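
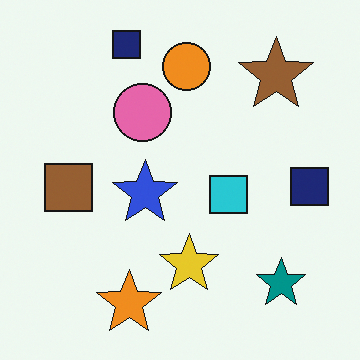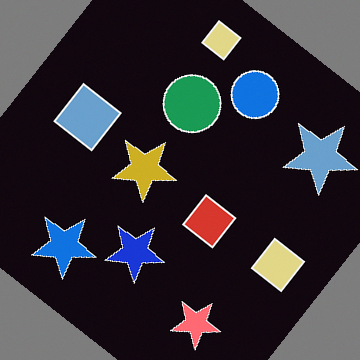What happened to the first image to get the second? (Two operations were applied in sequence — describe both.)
This is the original image rotated clockwise by a large amount — several tens of degrees, then color-inverted (negative).

Every shape is tilted by the same angle and the image corners show triangular fill wedges — a whole-image rotation by a non-right angle. The light background has become dark and every shape's color is its complement — a photographic negative.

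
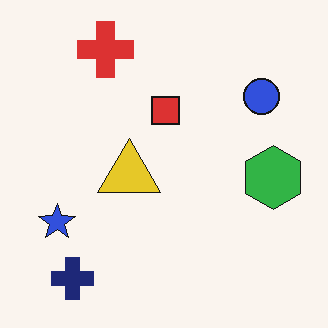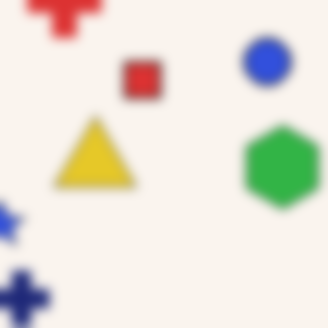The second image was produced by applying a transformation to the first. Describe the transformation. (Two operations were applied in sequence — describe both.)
It was cropped slightly and scaled back up, then strongly gaussian-blurred.

The visible shapes are larger and the field of view is narrower; shapes near the original edges may be partly or wholly outside the frame — a crop-and-rescale. Shape edges and outlines are uniformly softened across the whole image.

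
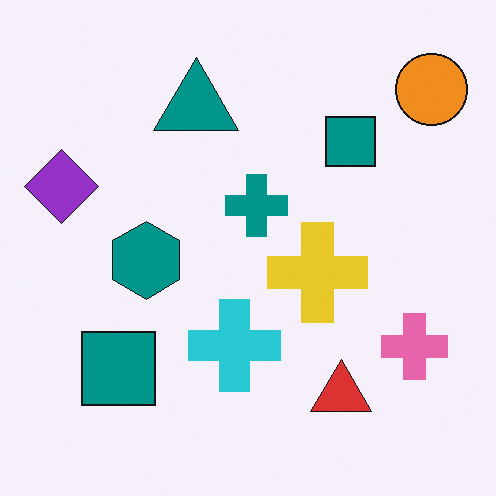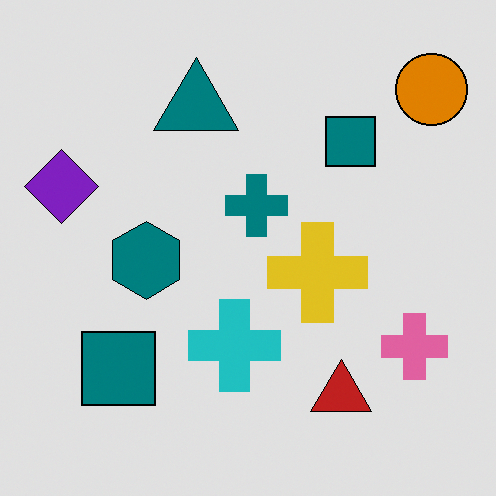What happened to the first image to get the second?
Moderately posterized.

Each flat color has snapped to a coarser quantized level — most visibly, the near-white background has dropped to a flat grey.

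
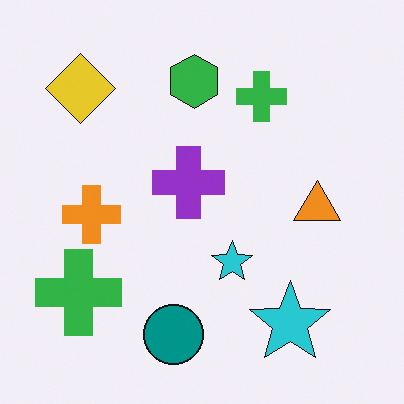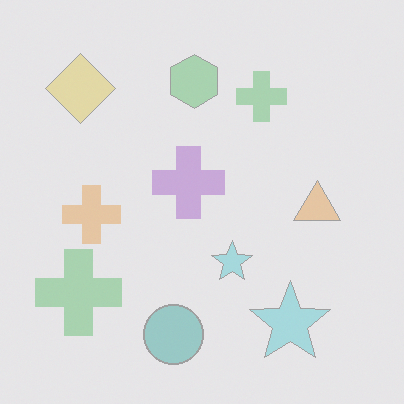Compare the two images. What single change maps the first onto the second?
It was washed out (contrast reduced).

Tones are pushed toward mid-grey across the whole image — a global contrast change.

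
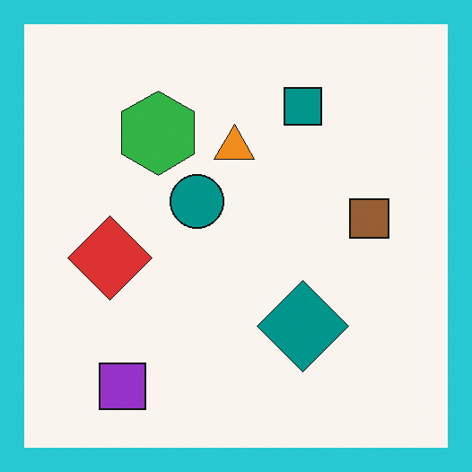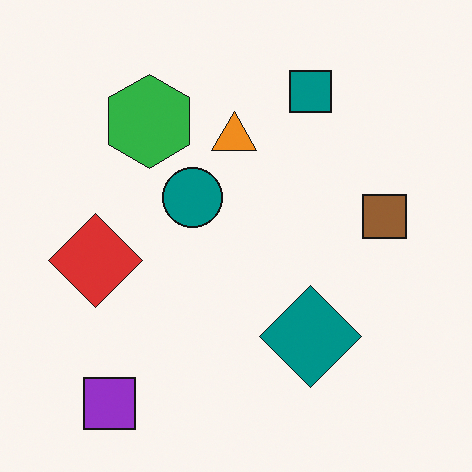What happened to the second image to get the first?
The transformation is: framed with a cyan border.

A solid cyan frame runs around the edge of the first image, with the content slightly shrunk inside it.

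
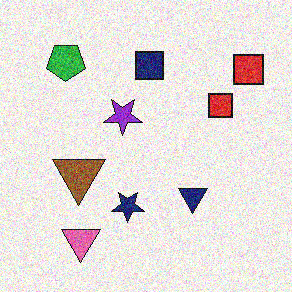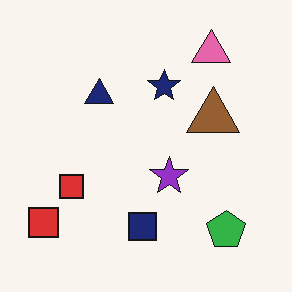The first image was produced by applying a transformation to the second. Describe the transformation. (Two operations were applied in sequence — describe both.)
The image was rotated 180°, then degraded with a thick layer of grain.

The green pentagon sits in the bottom-right of the second image and the top-left of the first — consistent with a whole-image 180° rotation. Random speckle covers the whole image, including the flat background.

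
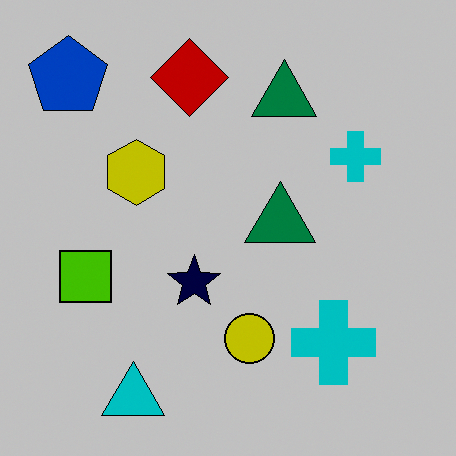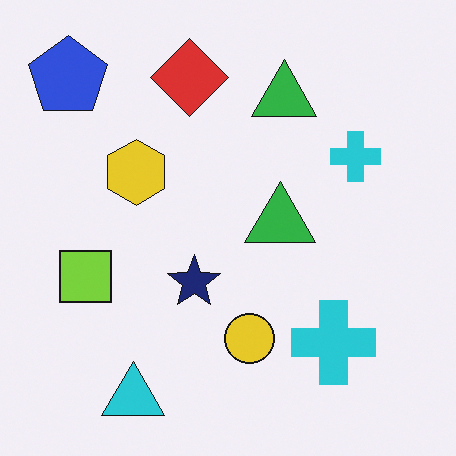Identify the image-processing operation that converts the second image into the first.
The transformation is: heavily posterized to just a handful of flat colors.

Each flat color has snapped to a coarser quantized level — most visibly, the near-white background has dropped to a flat grey.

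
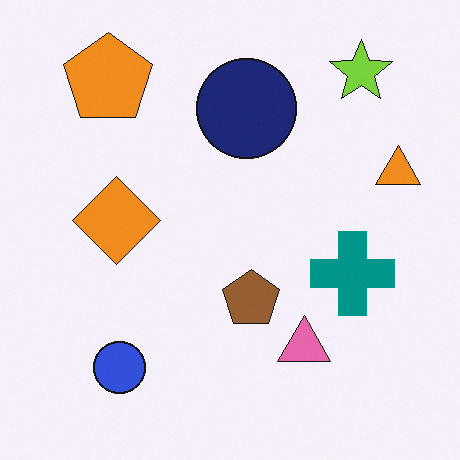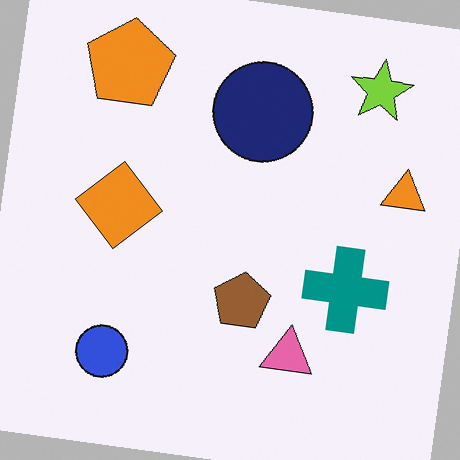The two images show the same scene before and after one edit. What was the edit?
Rotated clockwise by a few degrees.

Every shape is tilted by the same angle and the image corners show triangular fill wedges — a whole-image rotation by a non-right angle.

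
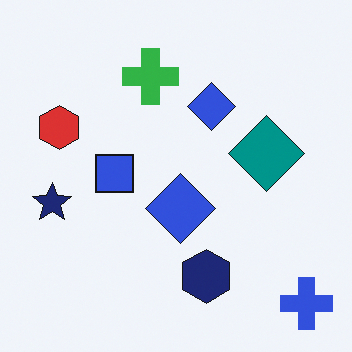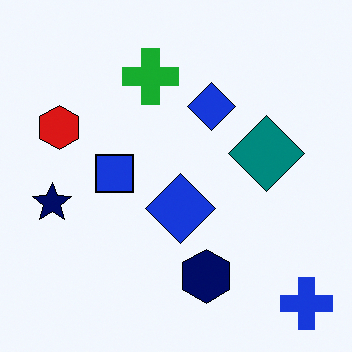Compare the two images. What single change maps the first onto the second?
The second image is the first given slightly increased contrast.

Tones are pushed away from mid-grey across the whole image — a global contrast change.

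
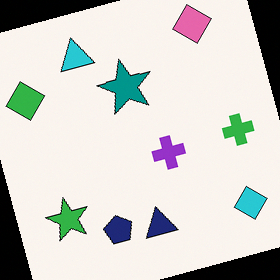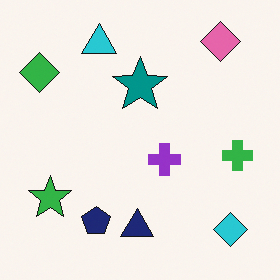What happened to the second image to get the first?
The image was rotated counter-clockwise by a clearly visible amount.

Every shape is tilted by the same angle and the image corners show triangular fill wedges — a whole-image rotation by a non-right angle.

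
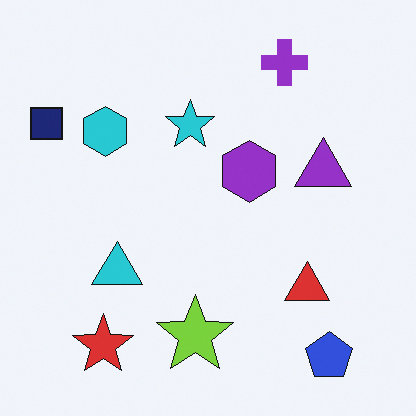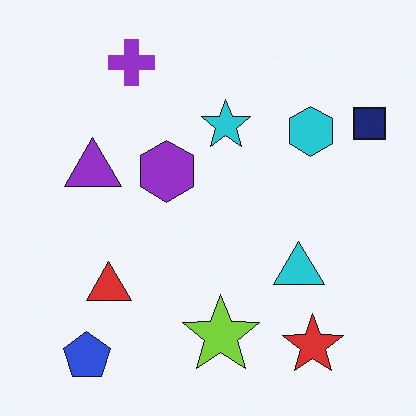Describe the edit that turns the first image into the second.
The transformation is: flipped horizontally (left ↔ right).

The navy square is in the top-left of the first image and the top-right of the second — shapes on opposite sides of the vertical midline have swapped in a mirror flip.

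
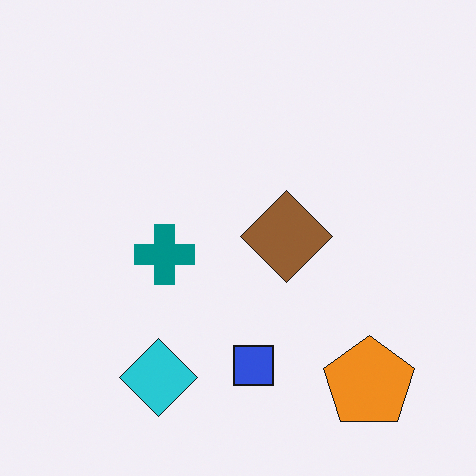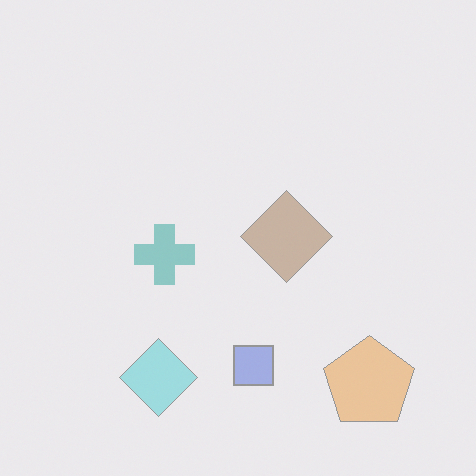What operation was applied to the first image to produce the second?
Given much lower contrast.

Tones are pushed toward mid-grey across the whole image — a global contrast change.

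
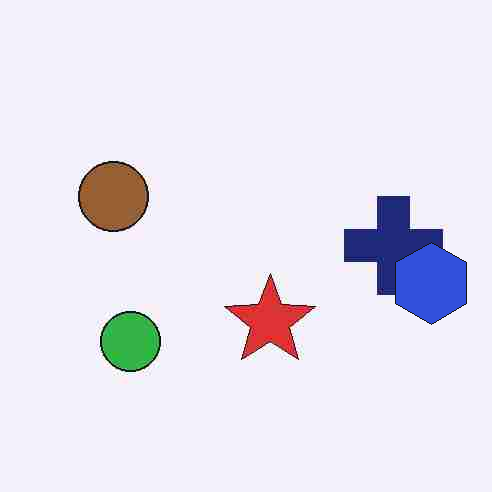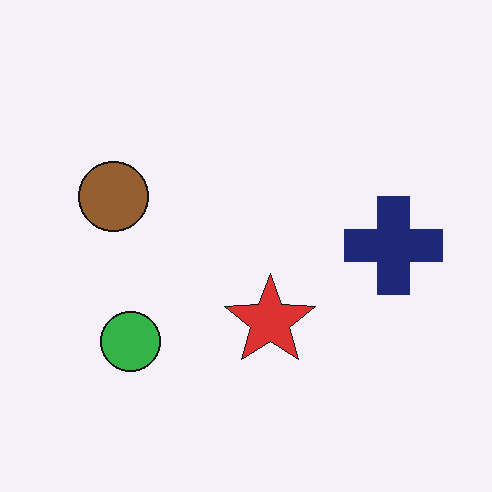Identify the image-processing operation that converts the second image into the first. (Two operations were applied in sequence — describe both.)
The transformation is: degraded with heavy JPEG compression, then overlaid with an additional blue hexagon.

Blocky 8×8 compression artifacts appear around shape edges and the flat background shows ringing — characteristic JPEG degradation. A blue hexagon appears in the first image that is absent from the second.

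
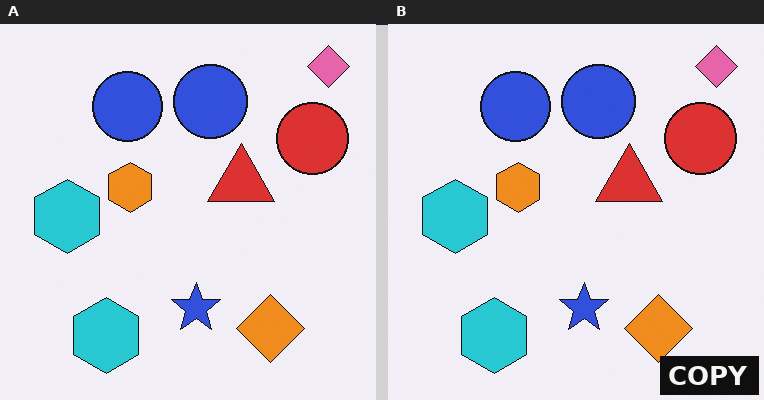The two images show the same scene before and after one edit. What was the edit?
The transformation is: watermarked with the text "COPY" in the lower-right corner.

A dark label reading "COPY" appears in the lower-right corner.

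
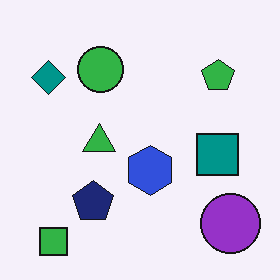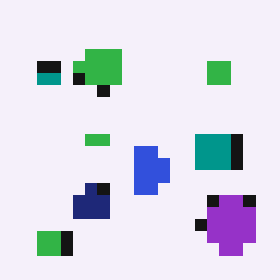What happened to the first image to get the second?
It was heavily pixelated into large blocks.

Shapes are reduced to large square blocks; fine edges and outlines are lost — a downscale-then-upscale (mosaic) effect.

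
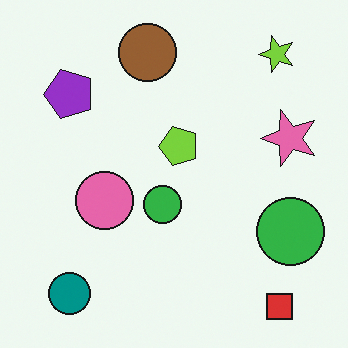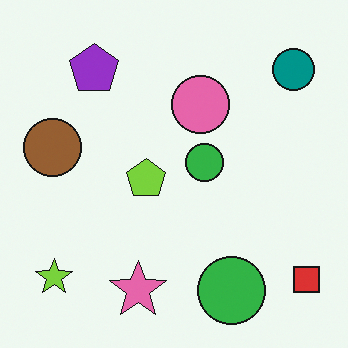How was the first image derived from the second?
The first image is the second transposed (reflected across the top-left ↔ bottom-right diagonal).

Shapes have swapped their row and column positions — what was in the top-right is now in the bottom-left — a diagonal reflection.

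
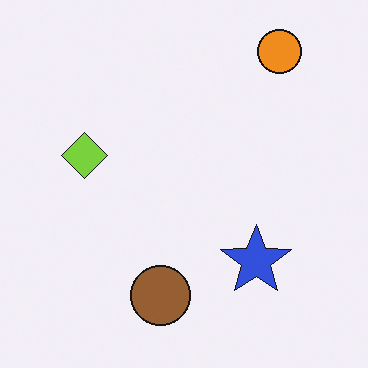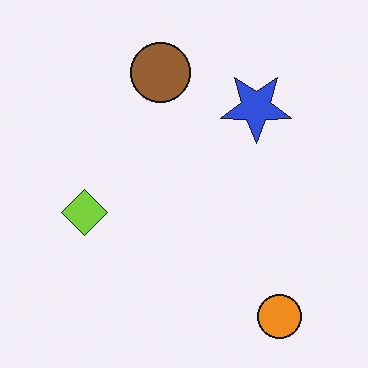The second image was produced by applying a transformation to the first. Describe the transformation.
It was flipped vertically (top ↔ bottom).

The orange circle is in the top-right of the first image and the bottom-right of the second — shapes on opposite sides of the horizontal midline have swapped in a mirror flip.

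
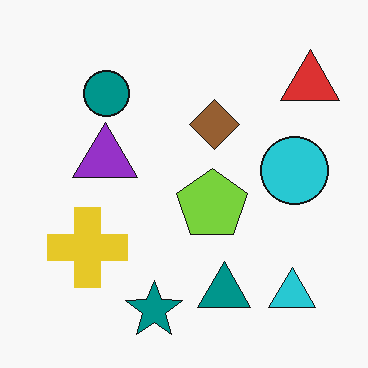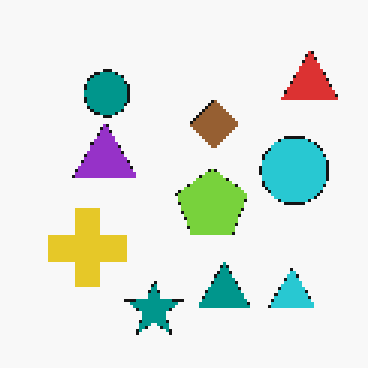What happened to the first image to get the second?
It was mildly pixelated.

Shapes are reduced to large square blocks; fine edges and outlines are lost — a downscale-then-upscale (mosaic) effect.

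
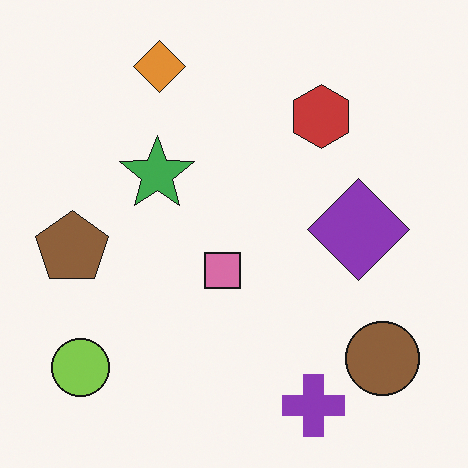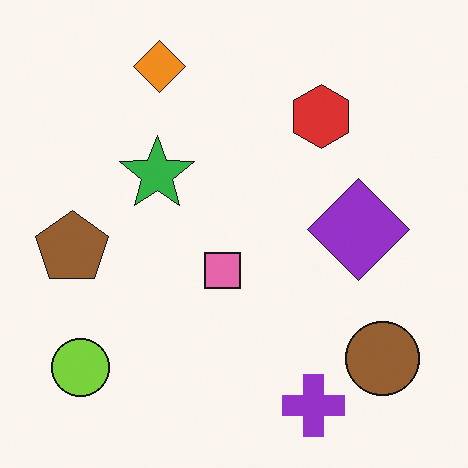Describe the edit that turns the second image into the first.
Slightly desaturated.

All colors are more muted and greyish — a global saturation change.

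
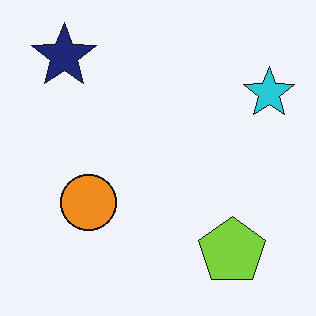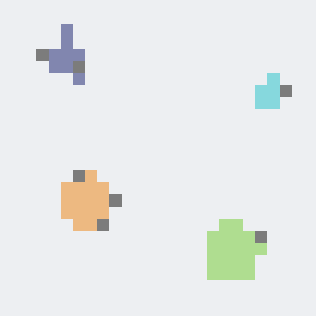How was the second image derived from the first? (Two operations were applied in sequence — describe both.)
This is the original image coarsely pixelated, then given much lower contrast.

Shapes are reduced to large square blocks; fine edges and outlines are lost — a downscale-then-upscale (mosaic) effect. Tones are pushed toward mid-grey across the whole image — a global contrast change.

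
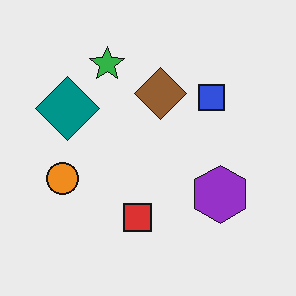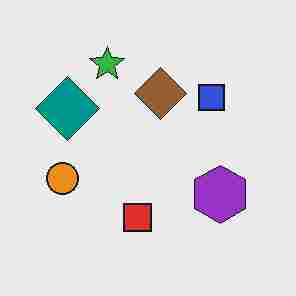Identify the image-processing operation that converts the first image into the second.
It was heavily JPEG-compressed with obvious blocking artifacts.

Blocky 8×8 compression artifacts appear around shape edges and the flat background shows ringing — characteristic JPEG degradation.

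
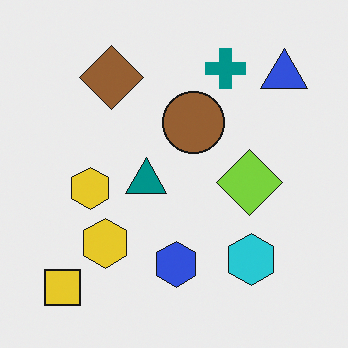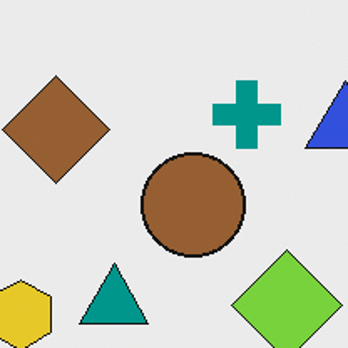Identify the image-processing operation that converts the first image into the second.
It was cropped to a noticeably smaller region and rescaled.

The visible shapes are larger and the field of view is narrower; shapes near the original edges may be partly or wholly outside the frame — a crop-and-rescale.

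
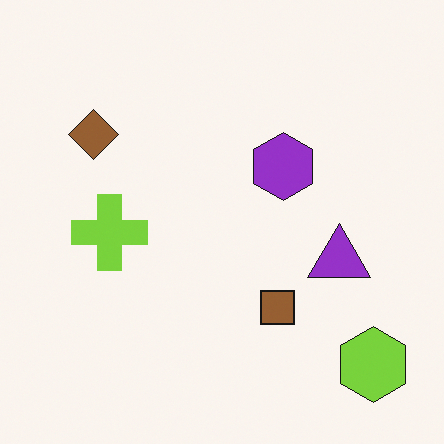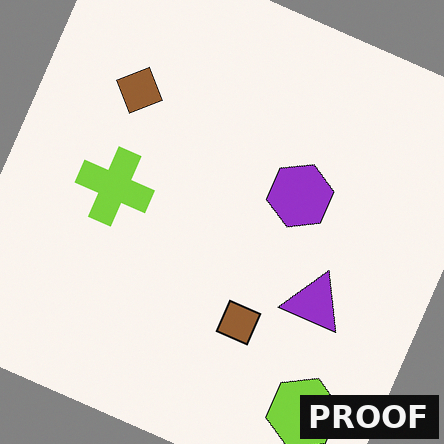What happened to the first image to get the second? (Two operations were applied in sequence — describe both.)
The second image is the first rotated clockwise by a moderate amount, then watermarked with the text "PROOF" in the lower-right corner.

Every shape is tilted by the same angle and the image corners show triangular fill wedges — a whole-image rotation by a non-right angle. A dark label reading "PROOF" appears in the lower-right corner.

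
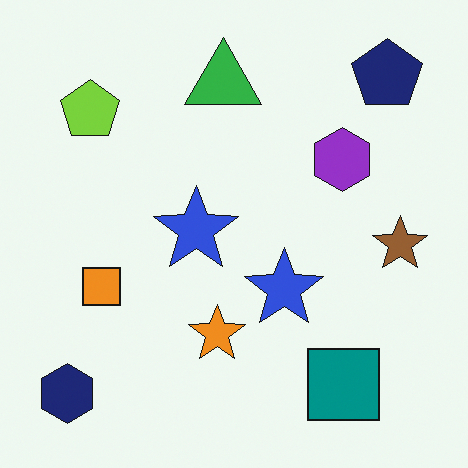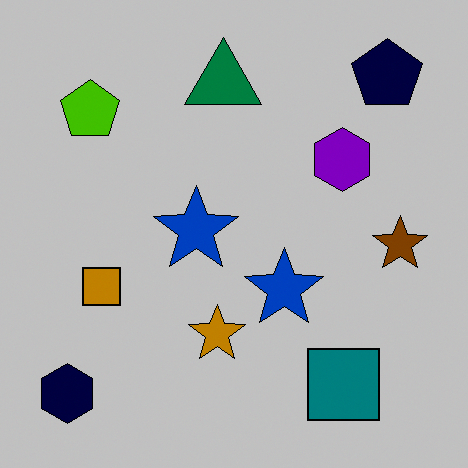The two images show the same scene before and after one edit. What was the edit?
The second image is the first heavily posterized to just a handful of flat colors.

Each flat color has snapped to a coarser quantized level — most visibly, the near-white background has dropped to a flat grey.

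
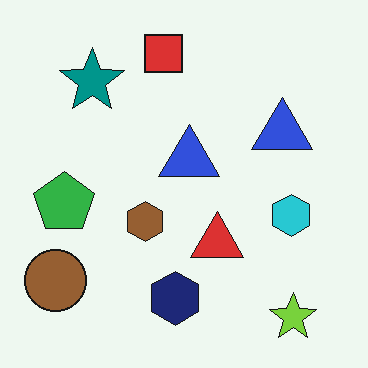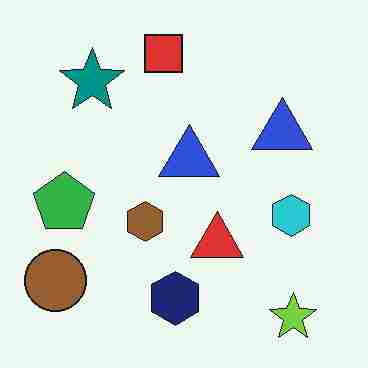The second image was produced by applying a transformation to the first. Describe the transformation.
Degraded with heavy JPEG compression.

Blocky 8×8 compression artifacts appear around shape edges and the flat background shows ringing — characteristic JPEG degradation.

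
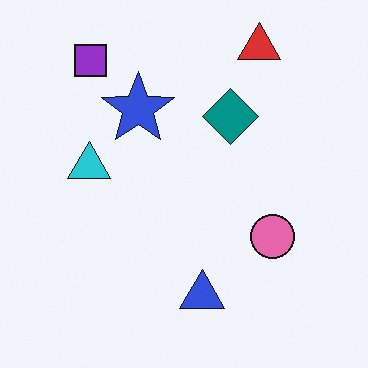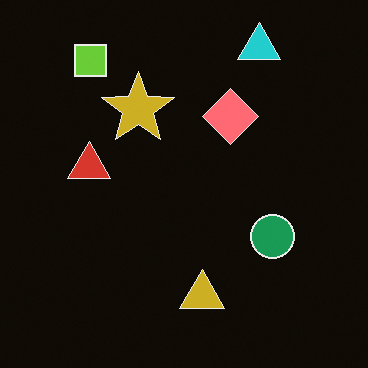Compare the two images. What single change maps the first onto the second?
It was color-inverted (negative).

The light background has become dark and every shape's color is its complement — a photographic negative.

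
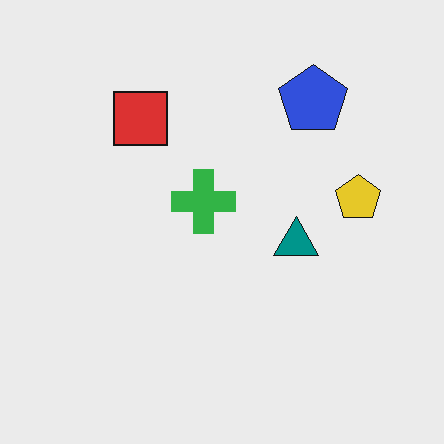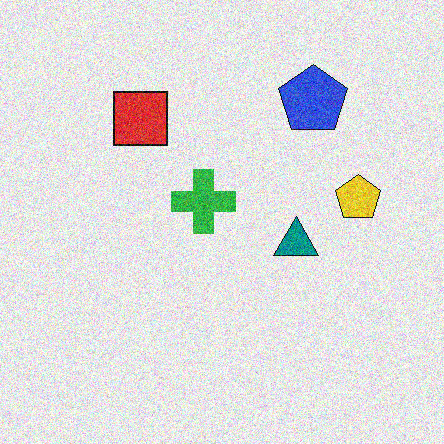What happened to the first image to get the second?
The transformation is: degraded with a thick layer of grain.

Random speckle covers the whole image, including the flat background.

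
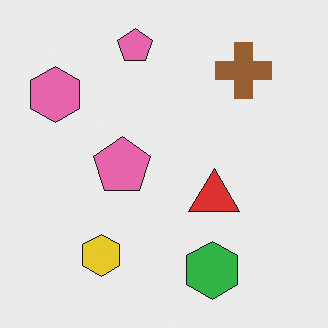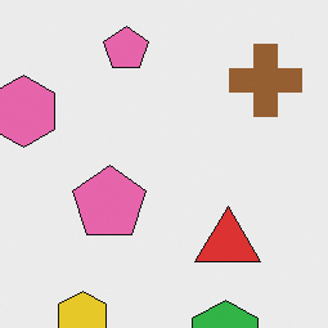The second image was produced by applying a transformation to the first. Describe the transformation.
Cropped to a modestly smaller region and rescaled.

The visible shapes are larger and the field of view is narrower; shapes near the original edges may be partly or wholly outside the frame — a crop-and-rescale.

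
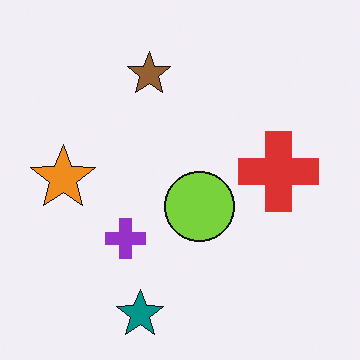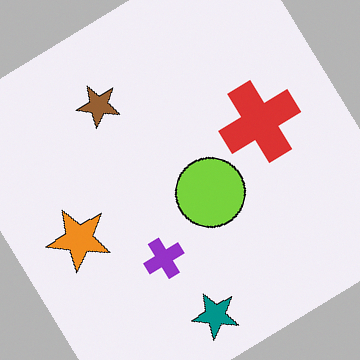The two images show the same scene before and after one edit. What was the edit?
The image was rotated counter-clockwise by a large amount — several tens of degrees.

Every shape is tilted by the same angle and the image corners show triangular fill wedges — a whole-image rotation by a non-right angle.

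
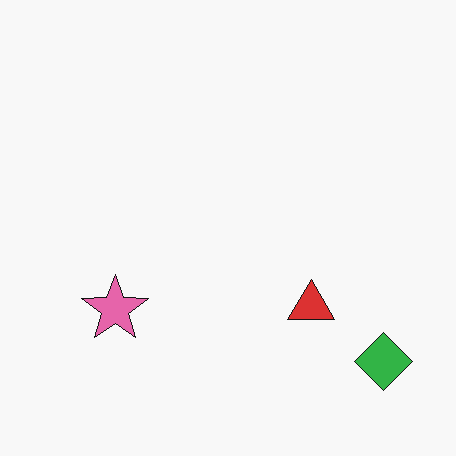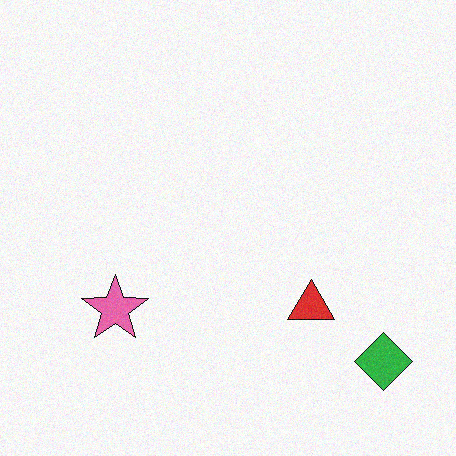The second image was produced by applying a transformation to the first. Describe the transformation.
The image was degraded with a light layer of grain.

Random speckle covers the whole image, including the flat background.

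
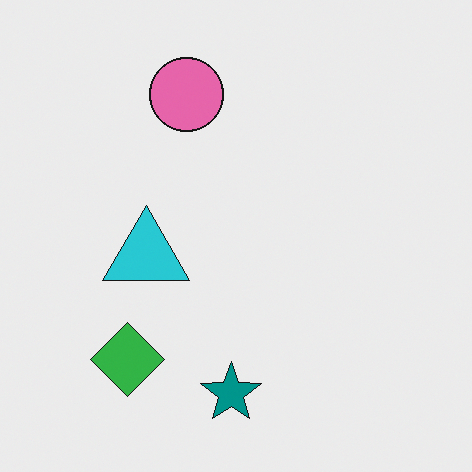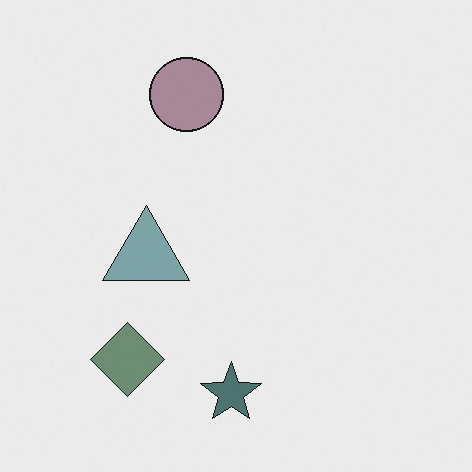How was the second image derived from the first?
The image was heavily desaturated.

All colors are more muted and greyish — a global saturation change.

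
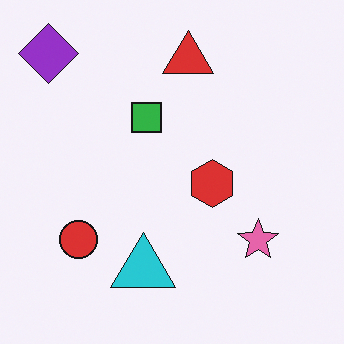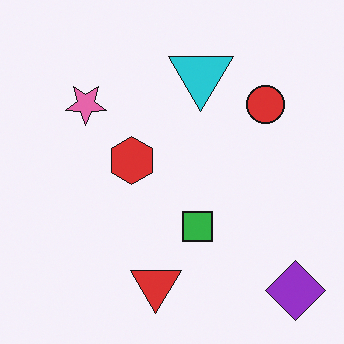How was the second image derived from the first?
It was rotated 180°.

The purple diamond sits in the top-left of the first image and the bottom-right of the second — consistent with a whole-image 180° rotation.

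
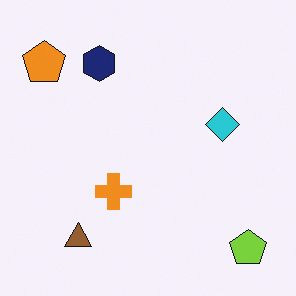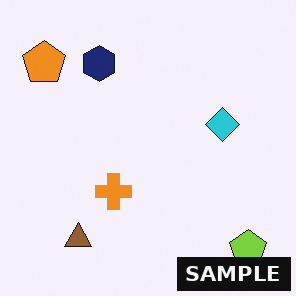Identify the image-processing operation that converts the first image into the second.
Watermarked with the text "SAMPLE" in the lower-right corner.

A dark label reading "SAMPLE" appears in the lower-right corner.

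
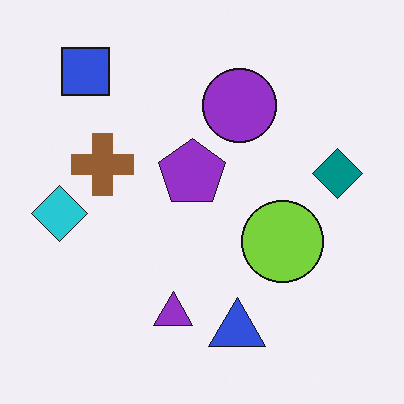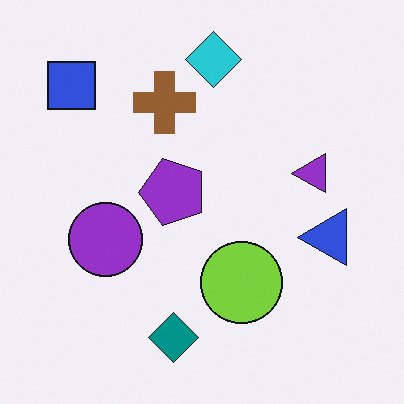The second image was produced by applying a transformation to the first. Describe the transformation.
This is the original image transposed (reflected across the top-left ↔ bottom-right diagonal).

Shapes have swapped their row and column positions — what was in the top-right is now in the bottom-left — a diagonal reflection.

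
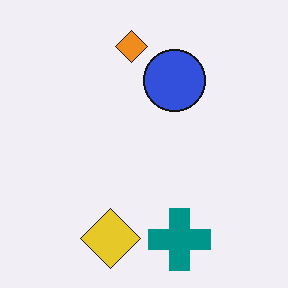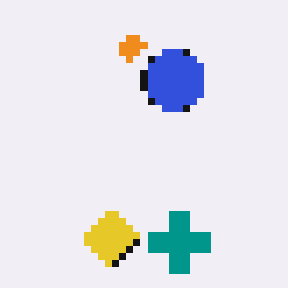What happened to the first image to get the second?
Pixelated into visible square blocks.

Shapes are reduced to large square blocks; fine edges and outlines are lost — a downscale-then-upscale (mosaic) effect.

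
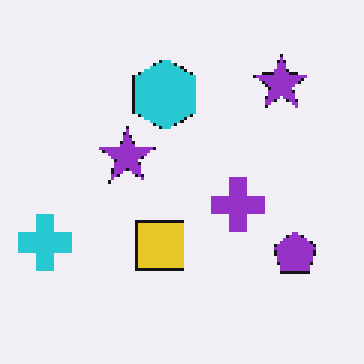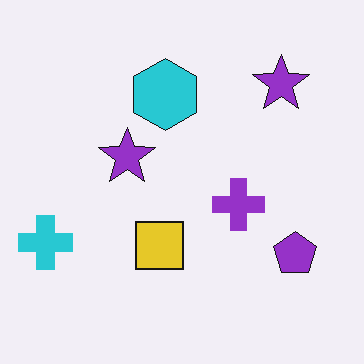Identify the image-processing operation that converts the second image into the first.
The first image is the second mildly pixelated.

Shapes are reduced to large square blocks; fine edges and outlines are lost — a downscale-then-upscale (mosaic) effect.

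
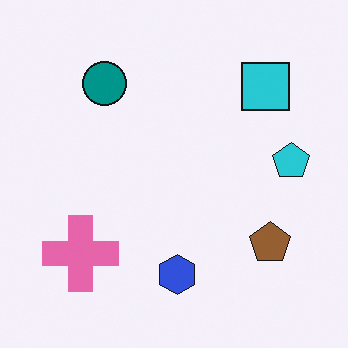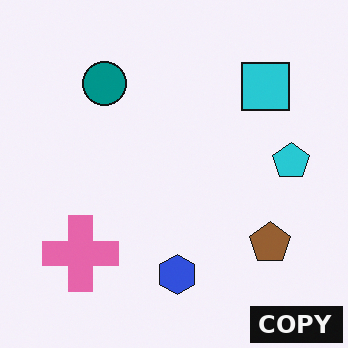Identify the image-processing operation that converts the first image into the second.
The transformation is: watermarked with the text "COPY" in the lower-right corner.

A dark label reading "COPY" appears in the lower-right corner.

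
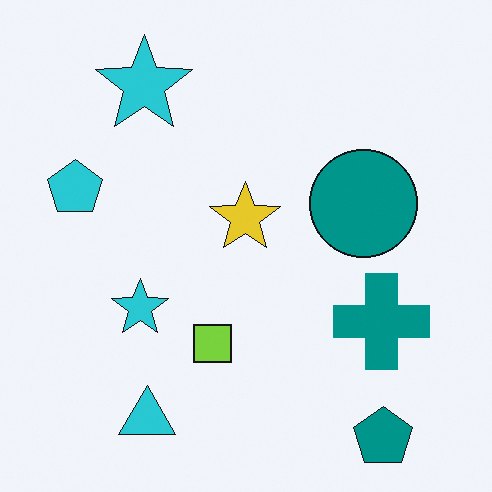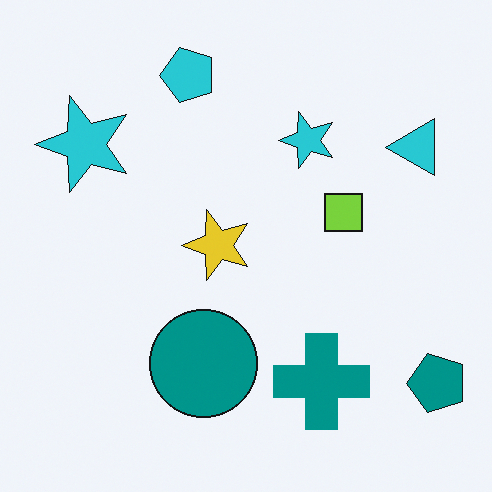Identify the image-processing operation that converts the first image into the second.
This is the original image transposed (reflected across the top-left ↔ bottom-right diagonal).

Shapes have swapped their row and column positions — what was in the top-right is now in the bottom-left — a diagonal reflection.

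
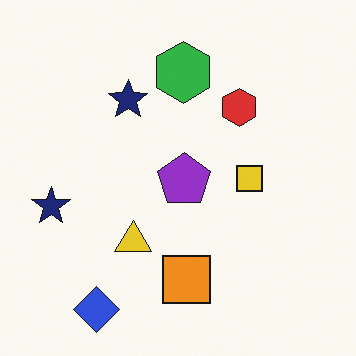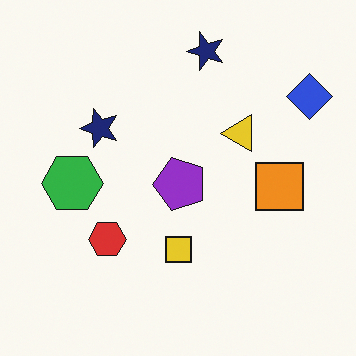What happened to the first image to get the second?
The second image is the first transposed (reflected across the top-left ↔ bottom-right diagonal).

Shapes have swapped their row and column positions — what was in the top-right is now in the bottom-left — a diagonal reflection.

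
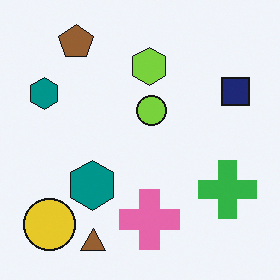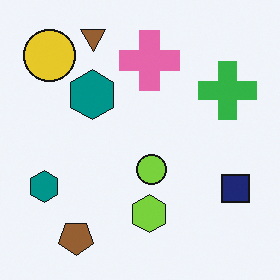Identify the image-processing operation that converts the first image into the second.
The image was flipped vertically (top ↔ bottom).

The brown triangle is in the bottom-left of the first image and the top-left of the second — shapes on opposite sides of the horizontal midline have swapped in a mirror flip.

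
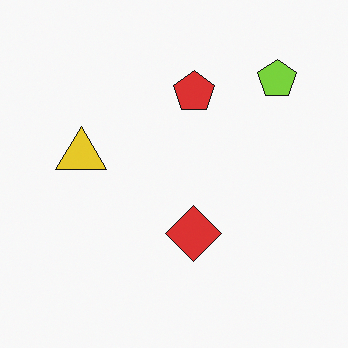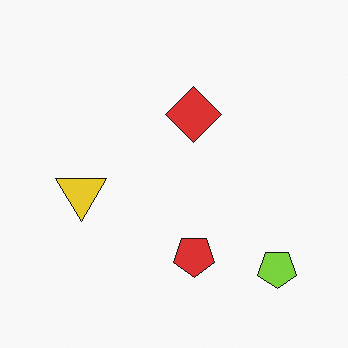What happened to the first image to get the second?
The image was flipped vertically (top ↔ bottom).

The lime pentagon is in the top-right of the first image and the bottom-right of the second — shapes on opposite sides of the horizontal midline have swapped in a mirror flip.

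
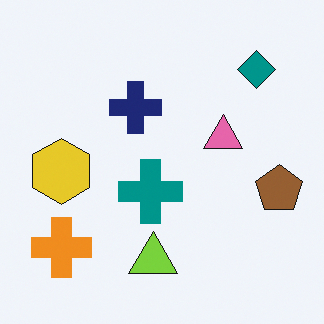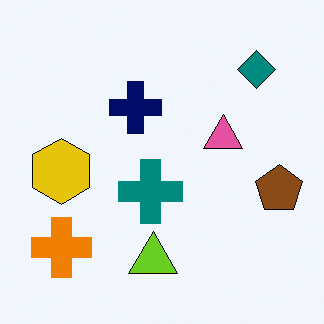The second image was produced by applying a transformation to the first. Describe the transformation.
This is the original image given slightly increased contrast.

Tones are pushed away from mid-grey across the whole image — a global contrast change.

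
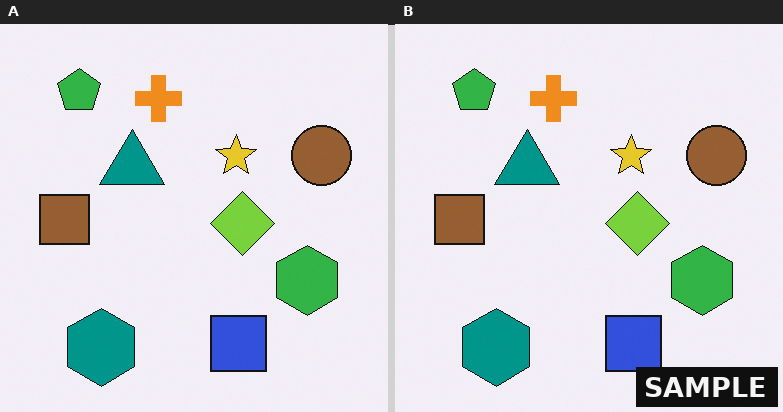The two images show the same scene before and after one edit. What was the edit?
Watermarked with the text "SAMPLE" in the lower-right corner.

A dark label reading "SAMPLE" appears in the lower-right corner.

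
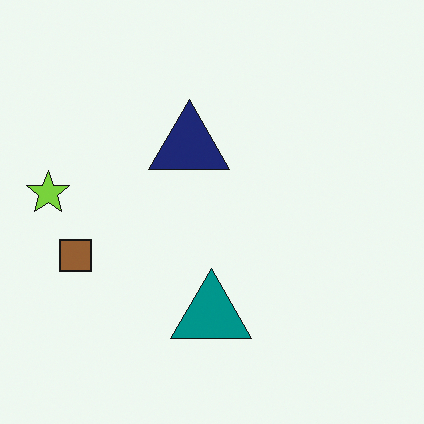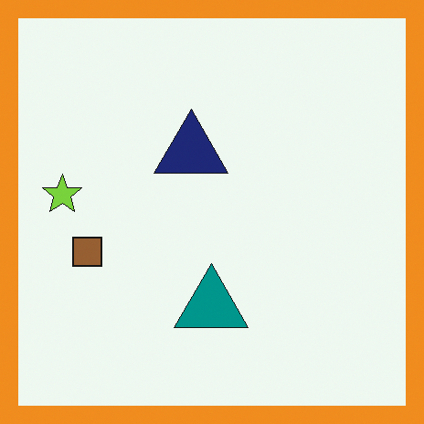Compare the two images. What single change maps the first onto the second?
Framed with a orange border.

A solid orange frame runs around the edge of the second image, with the content slightly shrunk inside it.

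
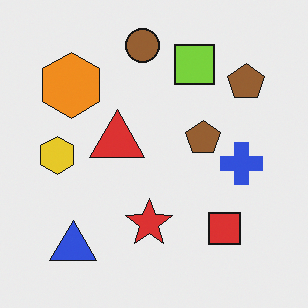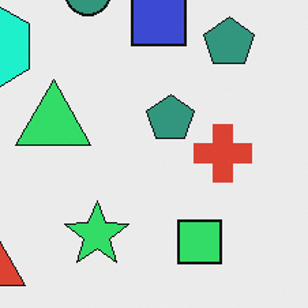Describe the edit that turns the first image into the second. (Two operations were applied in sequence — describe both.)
The transformation is: cropped to a modestly smaller region and rescaled, then hue-shifted by a moderate amount.

The visible shapes are larger and the field of view is narrower; shapes near the original edges may be partly or wholly outside the frame — a crop-and-rescale. Every shape's color has rotated by the same amount around the hue wheel — a uniform hue shift.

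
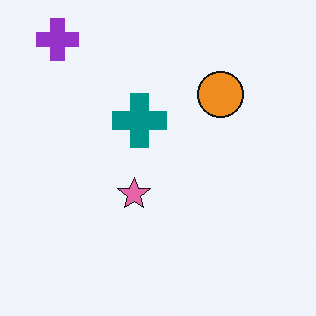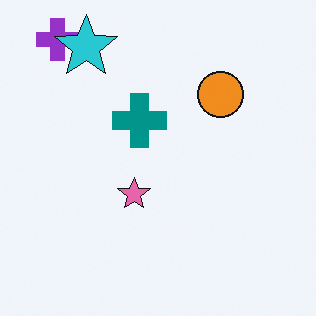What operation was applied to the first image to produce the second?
It was overlaid with an additional cyan star.

A cyan star appears in the second image that is absent from the first.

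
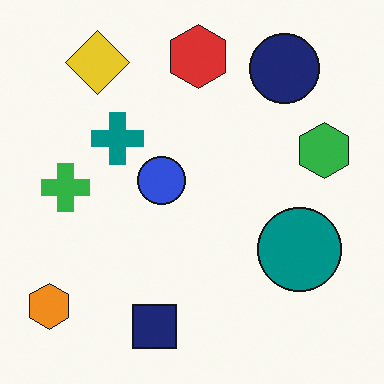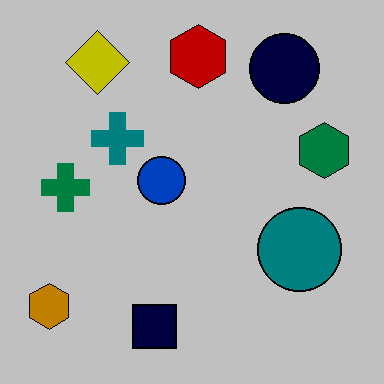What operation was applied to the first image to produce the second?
The second image is the first heavily posterized to just a handful of flat colors.

Each flat color has snapped to a coarser quantized level — most visibly, the near-white background has dropped to a flat grey.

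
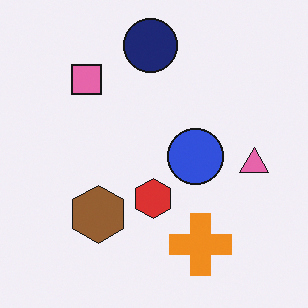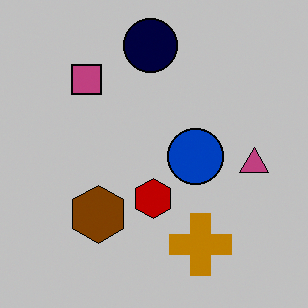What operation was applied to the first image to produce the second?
The image was aggressively posterized.

Each flat color has snapped to a coarser quantized level — most visibly, the near-white background has dropped to a flat grey.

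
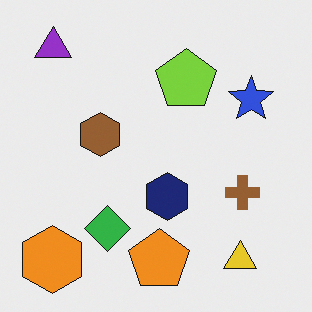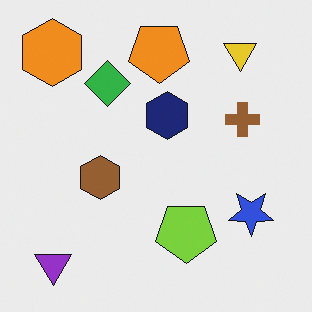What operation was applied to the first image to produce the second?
The image was flipped vertically (top ↔ bottom).

The purple triangle is in the top-left of the first image and the bottom-left of the second — shapes on opposite sides of the horizontal midline have swapped in a mirror flip.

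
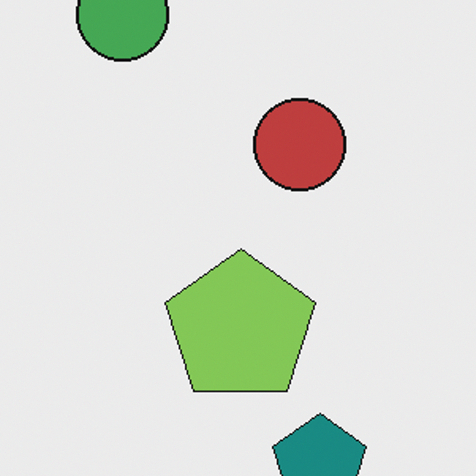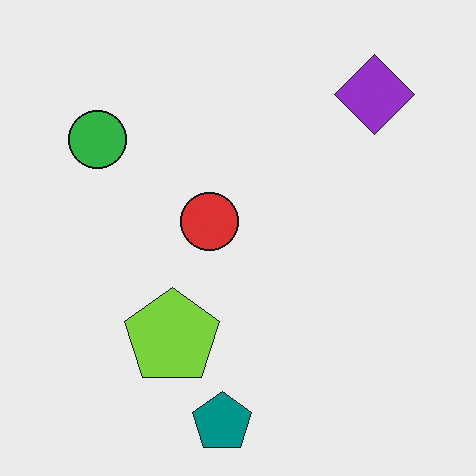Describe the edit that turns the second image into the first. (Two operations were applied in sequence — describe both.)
The image was cropped slightly and scaled back up, then slightly desaturated.

The visible shapes are larger and the field of view is narrower; shapes near the original edges may be partly or wholly outside the frame — a crop-and-rescale. All colors are more muted and greyish — a global saturation change.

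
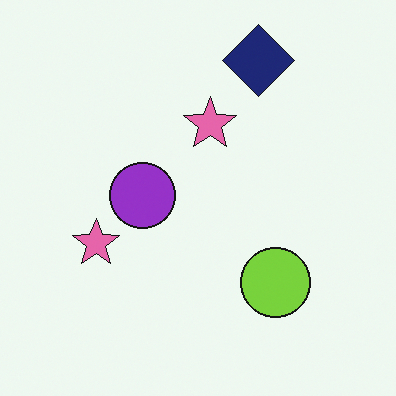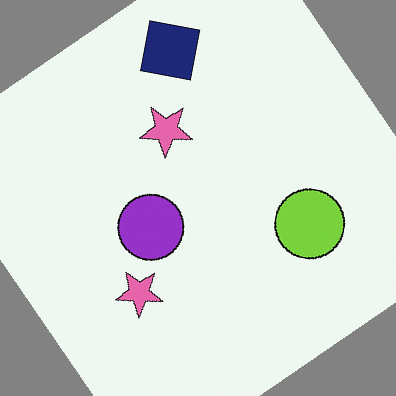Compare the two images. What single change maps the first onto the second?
Rotated counter-clockwise by a large amount — several tens of degrees.

Every shape is tilted by the same angle and the image corners show triangular fill wedges — a whole-image rotation by a non-right angle.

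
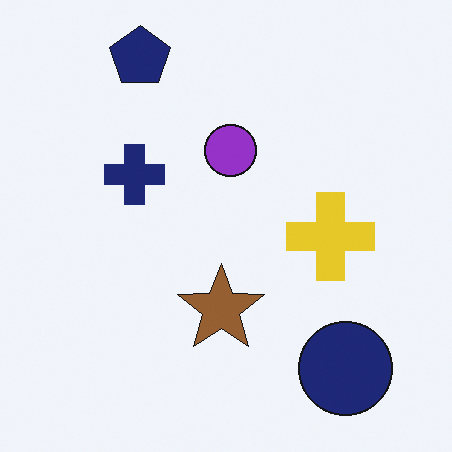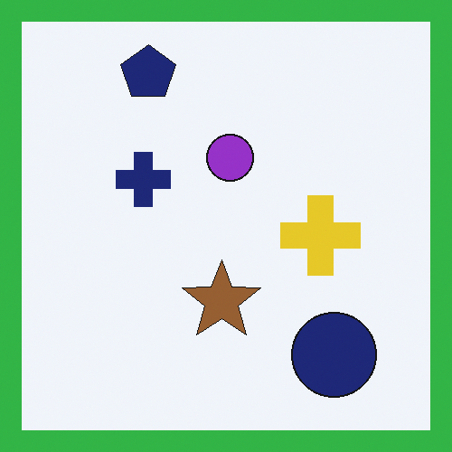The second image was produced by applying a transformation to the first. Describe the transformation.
This is the original image framed with a green border.

A solid green frame runs around the edge of the second image, with the content slightly shrunk inside it.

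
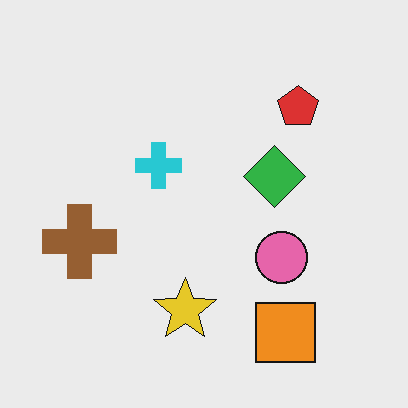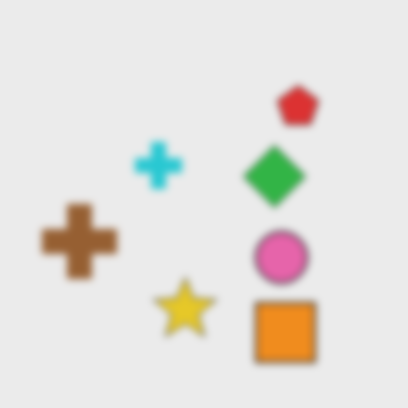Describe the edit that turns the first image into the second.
The image was moderately blurred.

Shape edges and outlines are uniformly softened across the whole image.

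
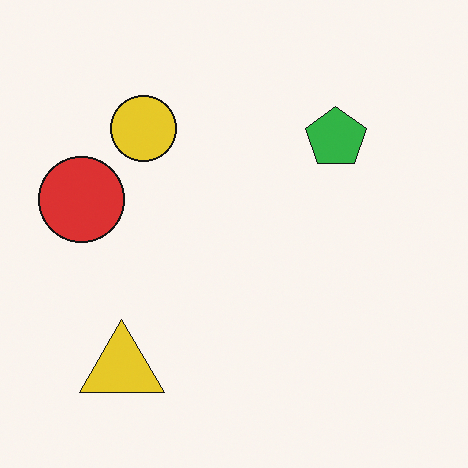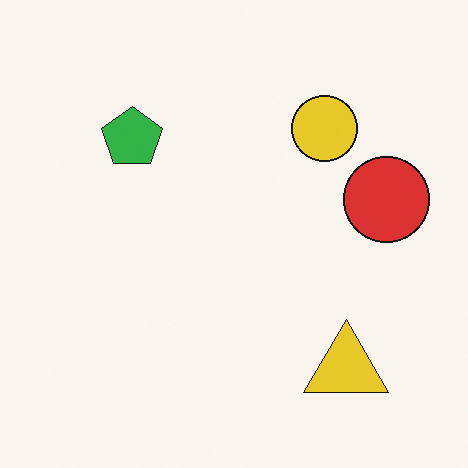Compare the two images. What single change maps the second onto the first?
Flipped horizontally (left ↔ right).

The red circle is in the right of the second image and the left of the first — shapes on opposite sides of the vertical midline have swapped in a mirror flip.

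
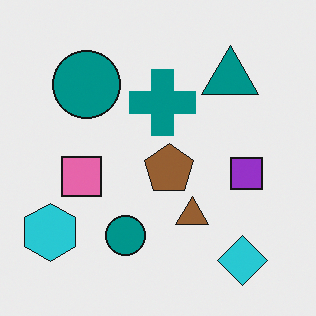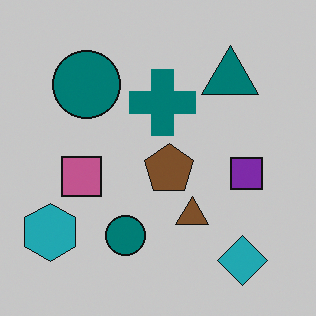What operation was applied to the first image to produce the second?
The transformation is: slightly darkened.

Every pixel — background and shapes alike — is uniformly darkened.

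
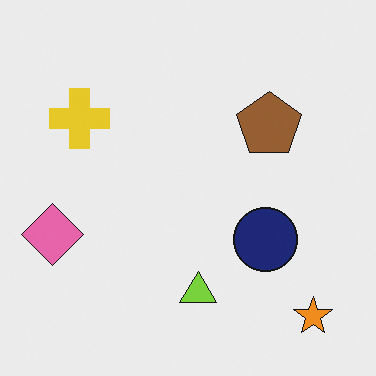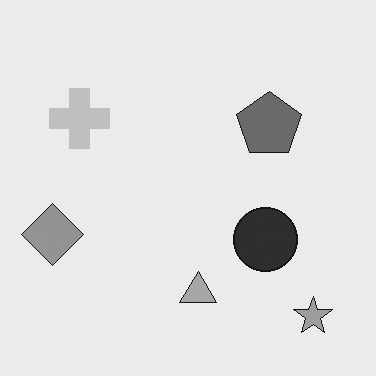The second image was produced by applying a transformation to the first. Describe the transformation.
The second image is the first converted to grayscale.

All color is removed — every shape is now a shade of grey.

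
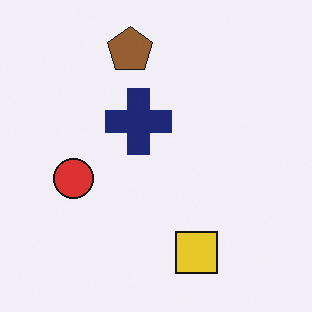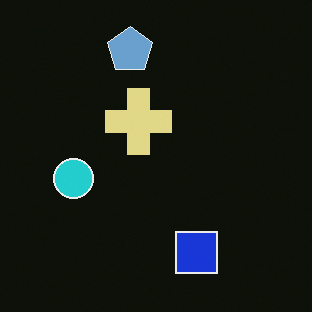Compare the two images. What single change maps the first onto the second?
Color-inverted (negative).

The light background has become dark and every shape's color is its complement — a photographic negative.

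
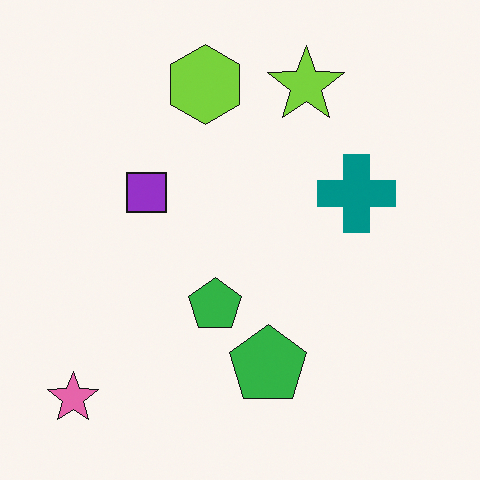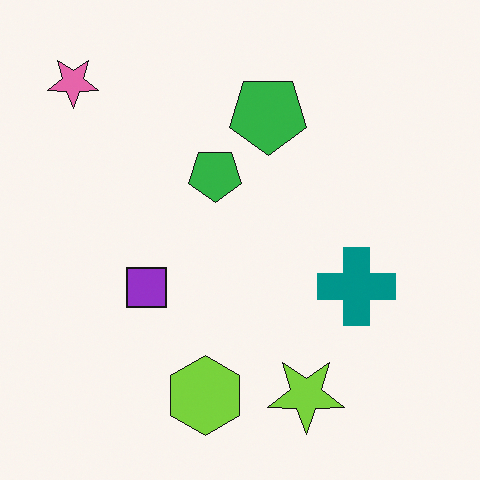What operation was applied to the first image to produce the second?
Flipped vertically (top ↔ bottom).

The pink star is in the bottom-left of the first image and the top-left of the second — shapes on opposite sides of the horizontal midline have swapped in a mirror flip.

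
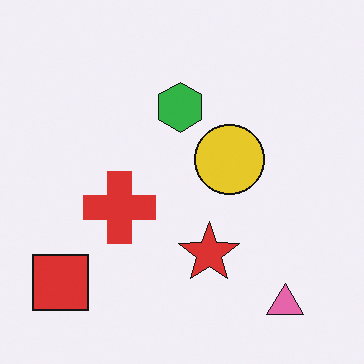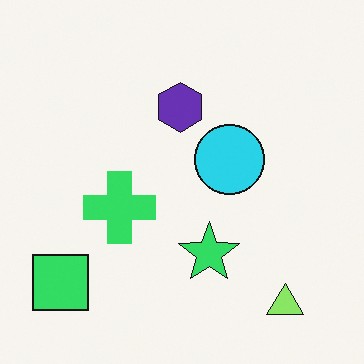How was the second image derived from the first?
It was hue-shifted by a moderate amount.

Every shape's color has rotated by the same amount around the hue wheel — a uniform hue shift.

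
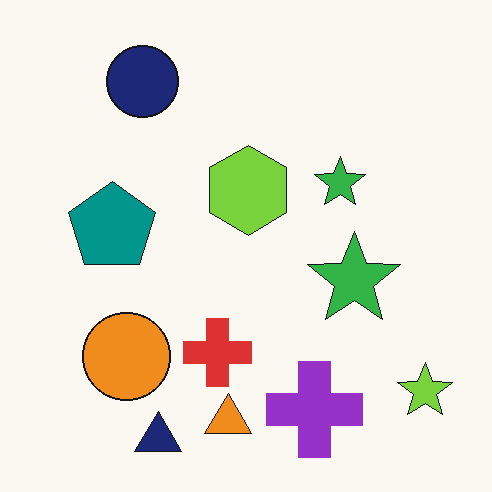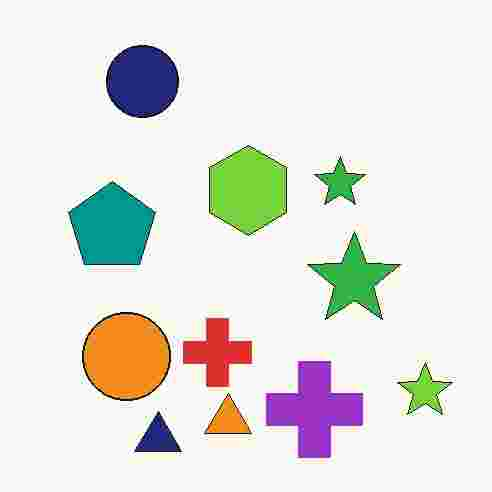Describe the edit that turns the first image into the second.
This is the original image heavily JPEG-compressed with obvious blocking artifacts.

Blocky 8×8 compression artifacts appear around shape edges and the flat background shows ringing — characteristic JPEG degradation.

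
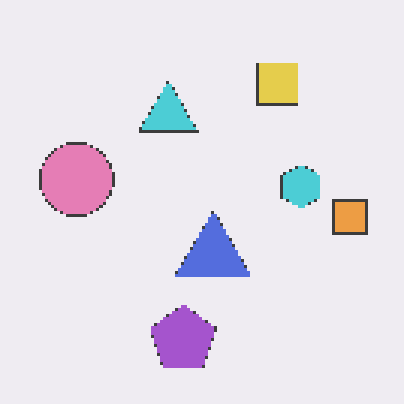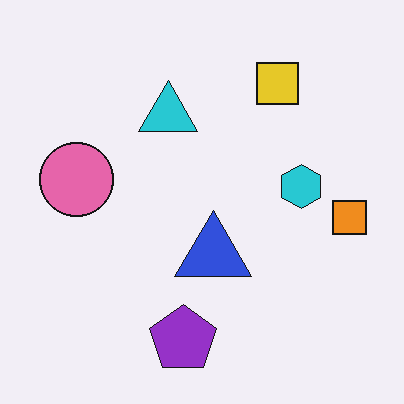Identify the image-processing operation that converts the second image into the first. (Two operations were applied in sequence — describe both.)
The first image is the second given slightly reduced contrast, then mildly pixelated.

Tones are pushed toward mid-grey across the whole image — a global contrast change. Shapes are reduced to large square blocks; fine edges and outlines are lost — a downscale-then-upscale (mosaic) effect.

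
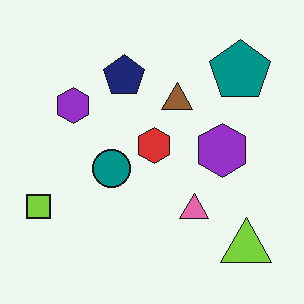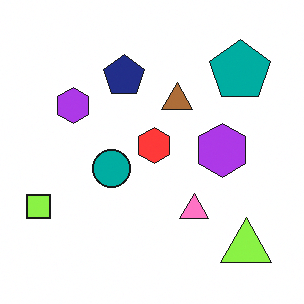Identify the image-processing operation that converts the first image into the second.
This is the original image brightened a little.

Every pixel — background and shapes alike — is uniformly brightened.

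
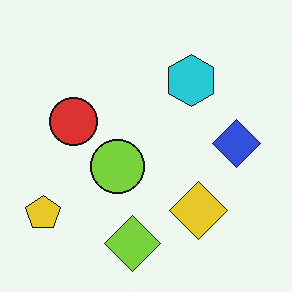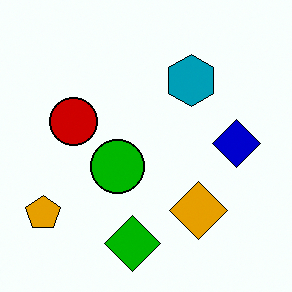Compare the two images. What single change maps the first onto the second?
The image was boosted in contrast.

Tones are pushed away from mid-grey across the whole image — a global contrast change.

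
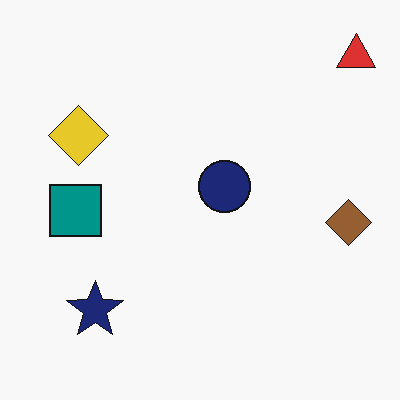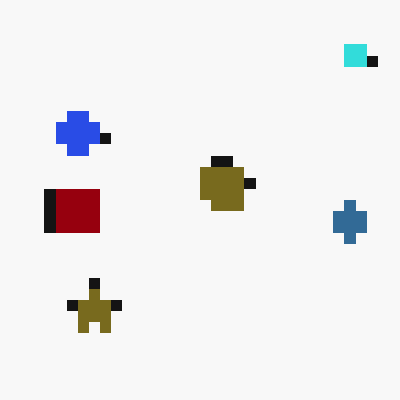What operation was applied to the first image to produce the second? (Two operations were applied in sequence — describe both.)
The second image is the first hue-shifted through roughly half the color wheel, then coarsely pixelated.

Every shape's color has rotated by the same amount around the hue wheel — a uniform hue shift. Shapes are reduced to large square blocks; fine edges and outlines are lost — a downscale-then-upscale (mosaic) effect.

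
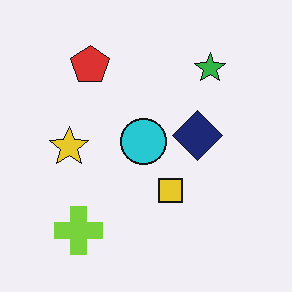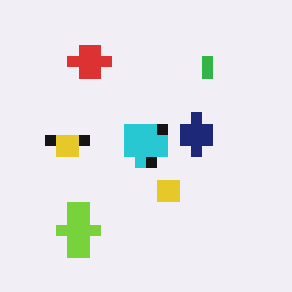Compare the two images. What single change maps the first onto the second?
Heavily pixelated into large blocks.

Shapes are reduced to large square blocks; fine edges and outlines are lost — a downscale-then-upscale (mosaic) effect.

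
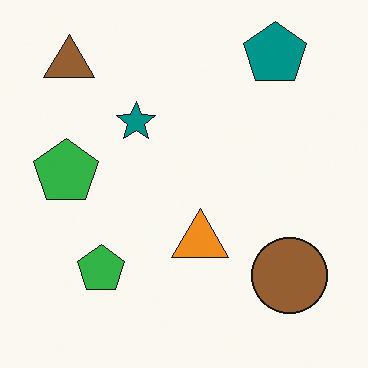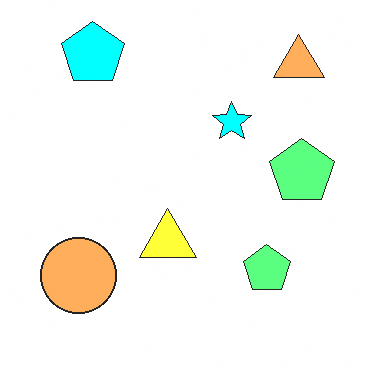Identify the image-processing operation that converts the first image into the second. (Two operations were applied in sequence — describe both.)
It was flipped horizontally (left ↔ right), then brightened a lot.

The brown triangle is in the top-left of the first image and the top-right of the second — shapes on opposite sides of the vertical midline have swapped in a mirror flip. Every pixel — background and shapes alike — is uniformly brightened.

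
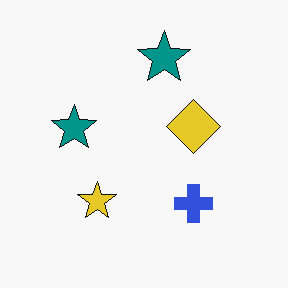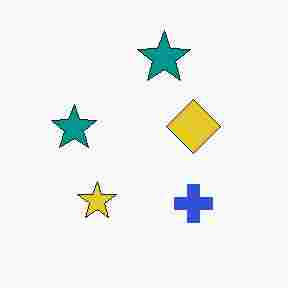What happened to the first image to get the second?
The transformation is: degraded with heavy JPEG compression.

Blocky 8×8 compression artifacts appear around shape edges and the flat background shows ringing — characteristic JPEG degradation.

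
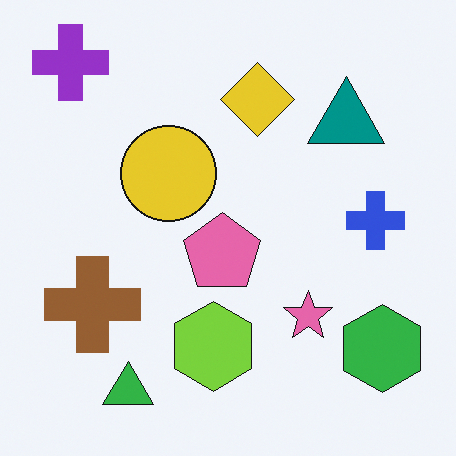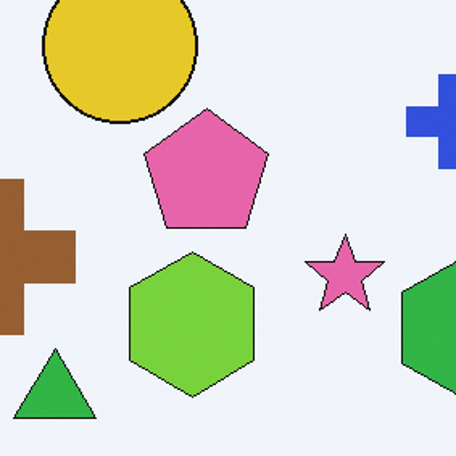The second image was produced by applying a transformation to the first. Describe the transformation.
It was cropped slightly and scaled back up.

The visible shapes are larger and the field of view is narrower; shapes near the original edges may be partly or wholly outside the frame — a crop-and-rescale.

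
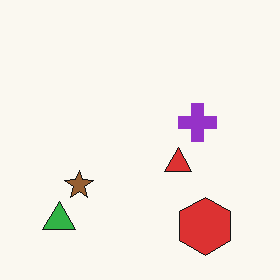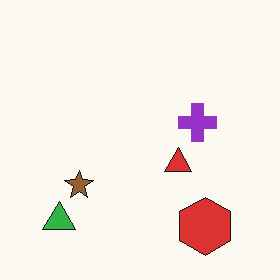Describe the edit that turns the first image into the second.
This is the original image JPEG-compressed with visible artifacts.

Blocky 8×8 compression artifacts appear around shape edges and the flat background shows ringing — characteristic JPEG degradation.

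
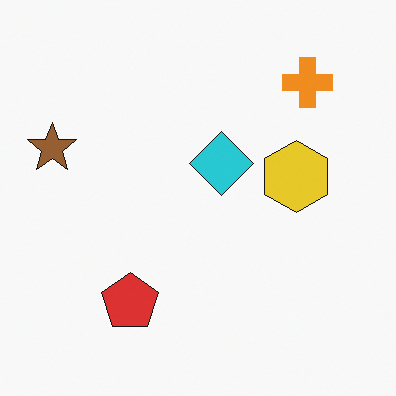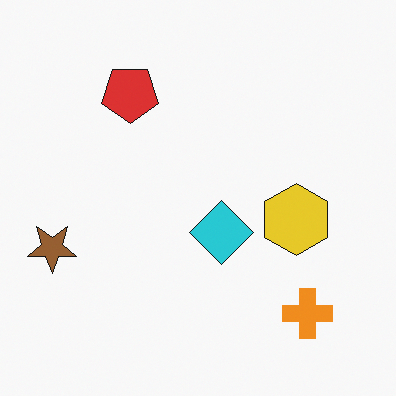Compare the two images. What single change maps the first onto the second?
This is the original image flipped vertically (top ↔ bottom).

The orange cross is in the top-right of the first image and the bottom-right of the second — shapes on opposite sides of the horizontal midline have swapped in a mirror flip.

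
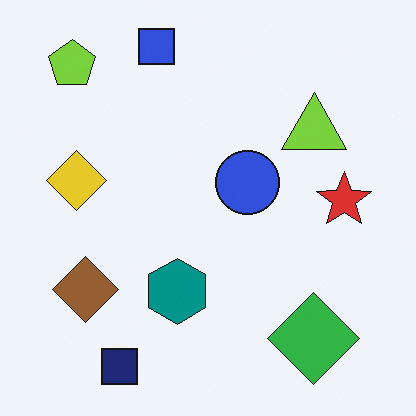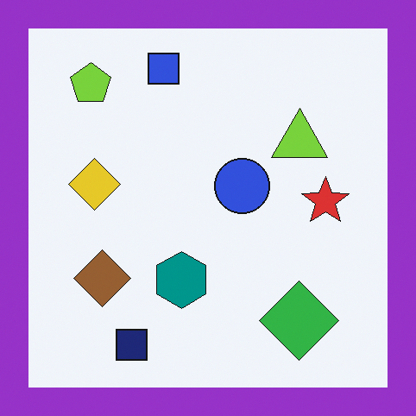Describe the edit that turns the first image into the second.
Framed with a purple border.

A solid purple frame runs around the edge of the second image, with the content slightly shrunk inside it.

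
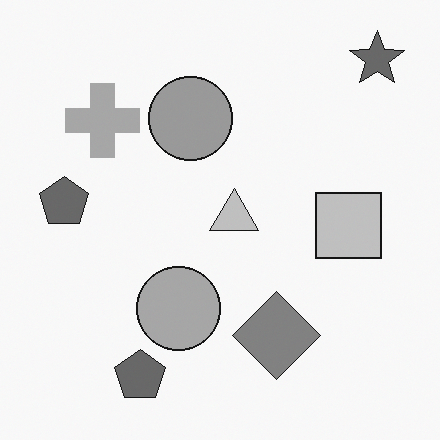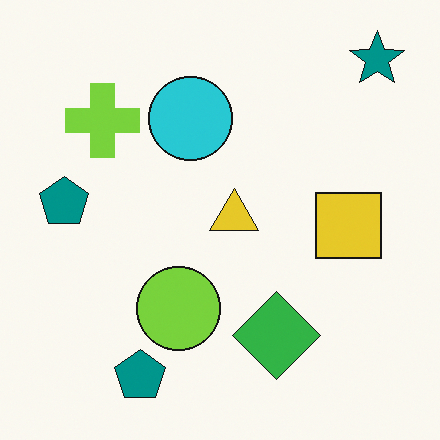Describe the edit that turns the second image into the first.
The image was converted to grayscale.

All color is removed — every shape is now a shade of grey.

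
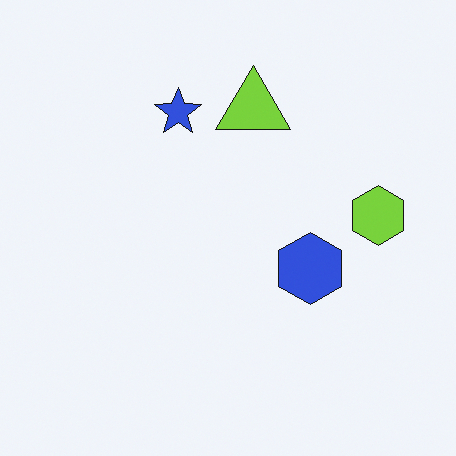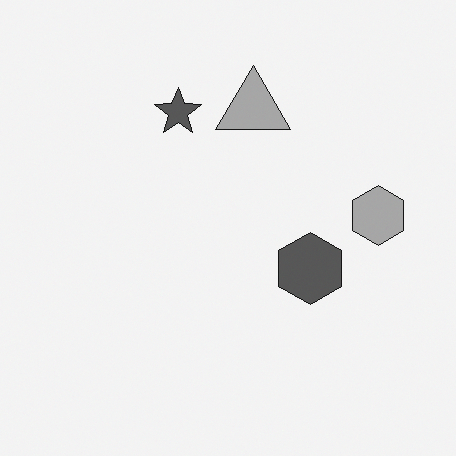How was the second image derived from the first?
The second image is the first converted to grayscale.

All color is removed — every shape is now a shade of grey.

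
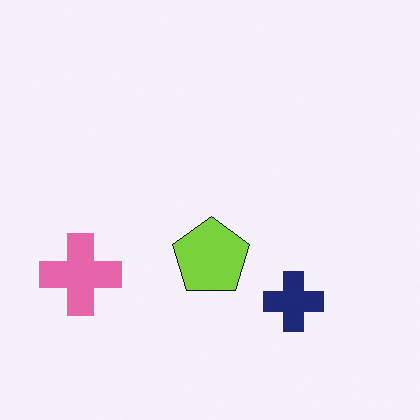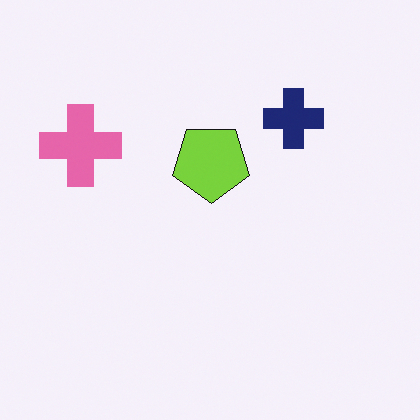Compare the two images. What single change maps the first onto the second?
Flipped vertically (top ↔ bottom).

The navy cross is in the bottom-right of the first image and the top-right of the second — shapes on opposite sides of the horizontal midline have swapped in a mirror flip.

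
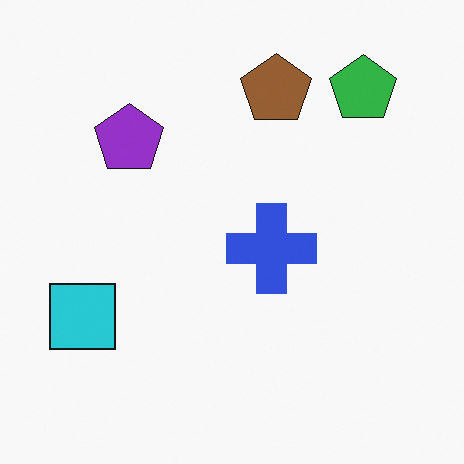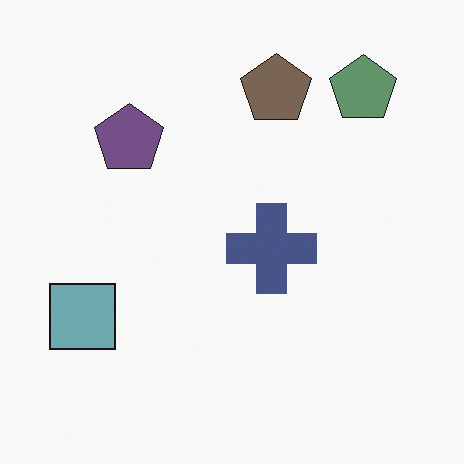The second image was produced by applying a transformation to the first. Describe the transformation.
It was heavily desaturated.

All colors are more muted and greyish — a global saturation change.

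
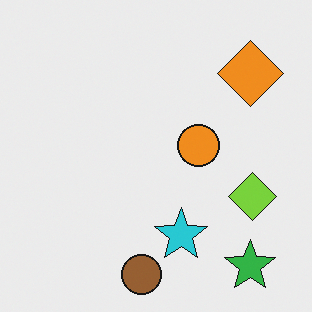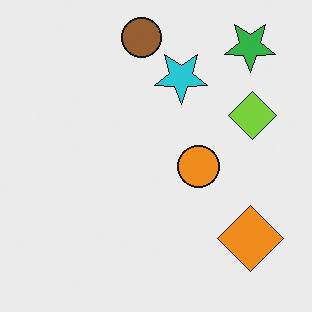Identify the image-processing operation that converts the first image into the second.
The transformation is: flipped vertically (top ↔ bottom).

The brown circle is in the bottom of the first image and the top of the second — shapes on opposite sides of the horizontal midline have swapped in a mirror flip.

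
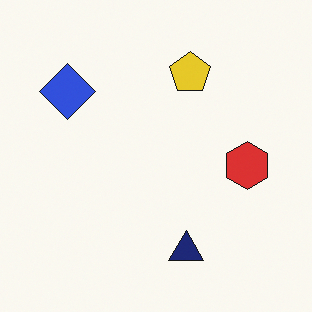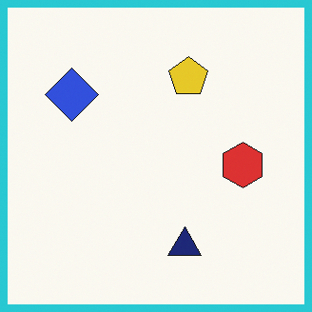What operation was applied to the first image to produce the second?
The second image is the first framed with a cyan border.

A solid cyan frame runs around the edge of the second image, with the content slightly shrunk inside it.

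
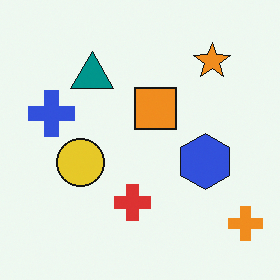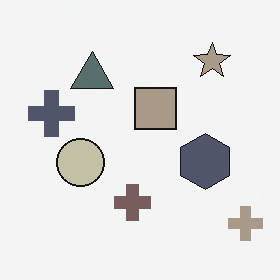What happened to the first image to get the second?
It was heavily desaturated.

All colors are more muted and greyish — a global saturation change.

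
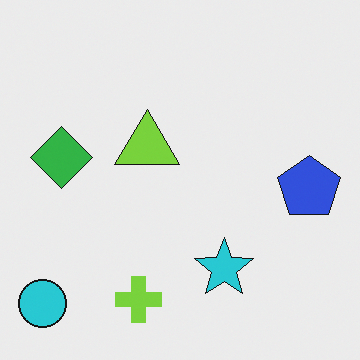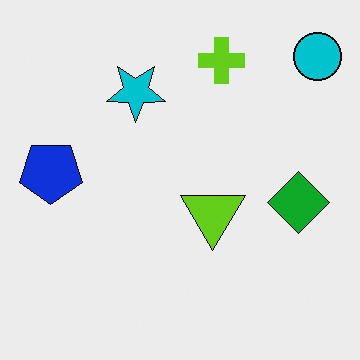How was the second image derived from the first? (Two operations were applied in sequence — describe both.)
The image was rotated 180°, then given slightly increased contrast.

The cyan circle sits in the bottom-left of the first image and the top-right of the second — consistent with a whole-image 180° rotation. Tones are pushed away from mid-grey across the whole image — a global contrast change.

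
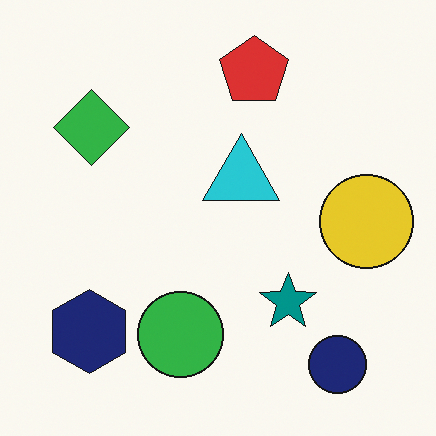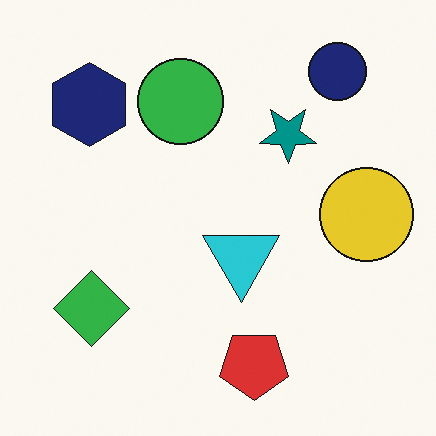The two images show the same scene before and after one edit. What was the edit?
It was flipped vertically (top ↔ bottom).

The red pentagon is in the top of the first image and the bottom of the second — shapes on opposite sides of the horizontal midline have swapped in a mirror flip.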